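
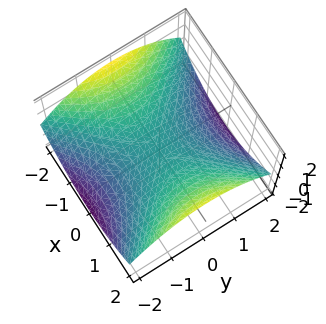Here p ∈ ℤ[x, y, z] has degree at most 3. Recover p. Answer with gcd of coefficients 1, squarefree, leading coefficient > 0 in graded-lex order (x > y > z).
The degree is 2 — a saddle surface; a quadric.
Symmetries: mirror symmetry y ↦ −y ⇒ only even powers of y; the x ↦ −x reflection is a symmetry, so x appears only in even powers.
Checking where it meets the axes: one y-axis crossing is at y = 0; one x-axis crossing is at x = 0; one z-axis crossing is at z = 0.
Fitting integer coefficients to these (and the overall shape) gives p.

x^2 - y^2 - 3*z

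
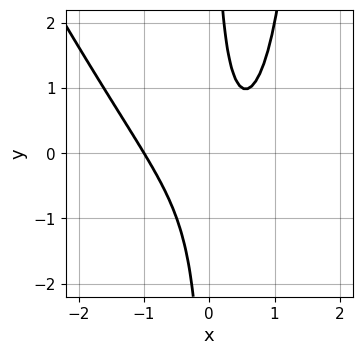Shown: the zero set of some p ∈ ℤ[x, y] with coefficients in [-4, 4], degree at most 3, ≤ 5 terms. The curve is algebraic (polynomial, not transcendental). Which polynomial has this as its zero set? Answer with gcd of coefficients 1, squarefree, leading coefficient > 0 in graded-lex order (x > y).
2*x^3 + x^2*y - 2*x*y - x + 1

First, the degree is 3 — no degree-2 curve has this shape.
Then, checking where it meets the axes: it meets the x-axis at x = -1 (among the integer gridlines); no y-intercept at any integer in the box.
Finally, solving for integer coefficients yields p as stated.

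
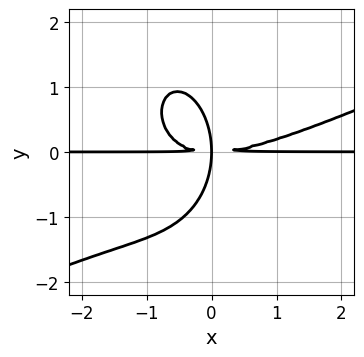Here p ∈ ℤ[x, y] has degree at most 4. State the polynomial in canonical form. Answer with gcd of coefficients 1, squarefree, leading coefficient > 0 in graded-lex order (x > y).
1. deg p = 4. The shape is more complex than any degree-3 curve.
2. From the axis intercepts and sections: every point of the x-axis in the box is on the curve.
3. The integer polynomial consistent with all of this is the stated p.

x^3*y - 2*x^2*y^2 - y^4 - 3*x*y^2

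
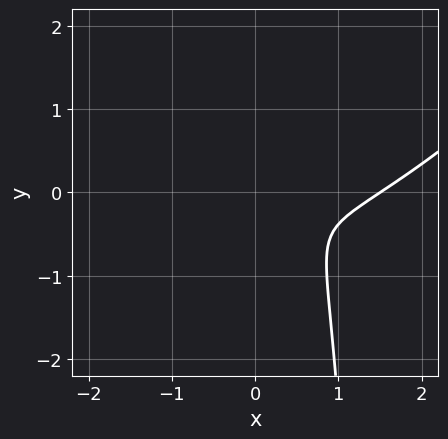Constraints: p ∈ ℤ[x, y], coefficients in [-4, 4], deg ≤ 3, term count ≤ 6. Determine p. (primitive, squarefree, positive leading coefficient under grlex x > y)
2*x^3 - 3*x^2*y + 2*x*y^2 - 3*x^2 - 3*y^2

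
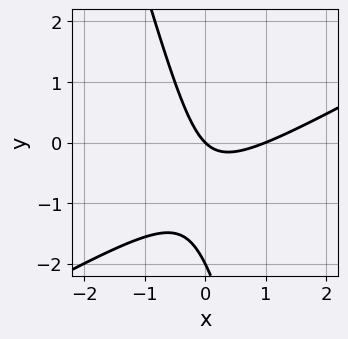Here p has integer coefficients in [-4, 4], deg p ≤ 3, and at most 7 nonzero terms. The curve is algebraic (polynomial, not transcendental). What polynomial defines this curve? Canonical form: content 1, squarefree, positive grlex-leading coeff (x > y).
2*x^2 - 3*x*y - y^2 - 2*x - 2*y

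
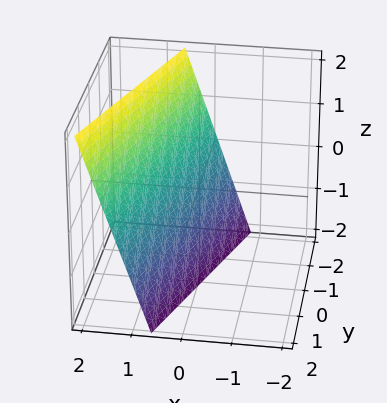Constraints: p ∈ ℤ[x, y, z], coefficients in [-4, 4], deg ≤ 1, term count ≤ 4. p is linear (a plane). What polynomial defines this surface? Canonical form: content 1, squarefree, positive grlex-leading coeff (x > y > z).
3*x - y - z - 2

(a) The degree is 1 — the surface is flat (a plane).
(b) Reading off the gridlines: it crosses the y-axis at the gridline y = -2; it crosses the z-axis at the gridline z = -2.
(c) Putting this together gives p.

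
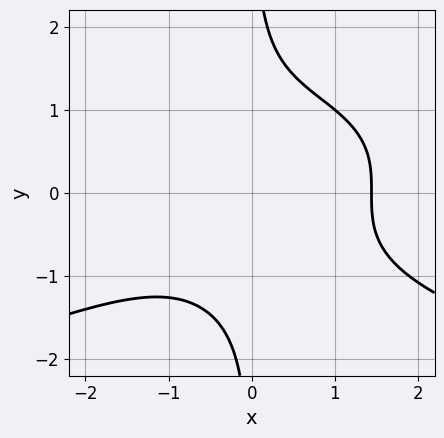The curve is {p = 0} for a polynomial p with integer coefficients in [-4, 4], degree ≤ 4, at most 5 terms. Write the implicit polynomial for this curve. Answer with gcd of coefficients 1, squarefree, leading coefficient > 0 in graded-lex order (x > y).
(a) Degree: the shape is more complex than any degree-3 curve, so deg p = 4.
(b) Against the integer gridlines: no y-intercept at any integer in the box.
(c) Matching integer coefficients to the picture gives p.

2*x*y^3 + x^3 - 3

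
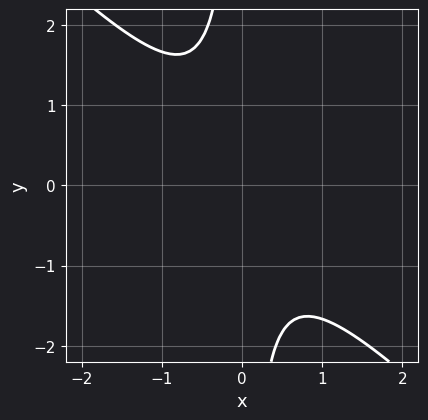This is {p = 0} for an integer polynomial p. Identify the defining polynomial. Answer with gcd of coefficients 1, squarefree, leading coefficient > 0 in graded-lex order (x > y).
3*x^2 + 3*x*y + 2

(a) deg p = 2. No degree-1 curve has this shape.
(b) Observable constraints: no x-intercept at any integer in the box; no y-intercept at any integer in the box.
(c) Matching integer coefficients to the picture gives p.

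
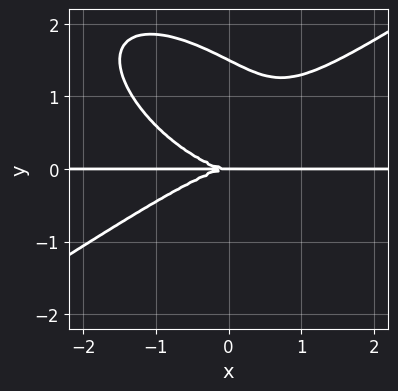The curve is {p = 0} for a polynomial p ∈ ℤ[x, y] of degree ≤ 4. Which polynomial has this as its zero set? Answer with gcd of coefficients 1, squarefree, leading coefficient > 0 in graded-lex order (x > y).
1. Degree: the shape is more complex than any degree-3 curve, so deg p = 4.
2. From the axis intercepts and sections: it meets the y-axis at y = 0 (among the integer gridlines); every point of the x-axis in the box is on the curve.
3. Assembling these constraints gives the stated polynomial.

x^3*y - x*y^3 - 2*y^4 + 3*y^3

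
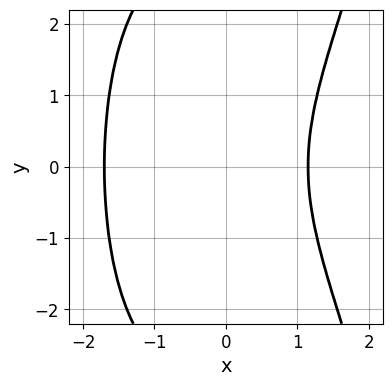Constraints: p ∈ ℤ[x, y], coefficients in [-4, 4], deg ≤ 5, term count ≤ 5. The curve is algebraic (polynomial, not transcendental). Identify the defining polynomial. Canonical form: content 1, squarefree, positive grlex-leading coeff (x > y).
2*x^4 - x*y^2 - 3*x^2 + 3*x - 3

(a) deg p = 4.
(b) Symmetries: mirror symmetry y ↦ −y ⇒ only even powers of y.
(c) Checking where it meets the axes: the curve avoids every integer y-axis point in the box.
(d) Fitting integer coefficients to these (and the overall shape) gives p.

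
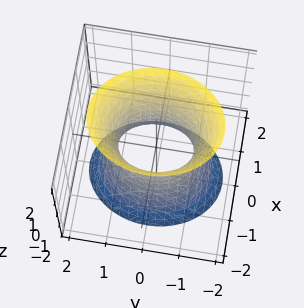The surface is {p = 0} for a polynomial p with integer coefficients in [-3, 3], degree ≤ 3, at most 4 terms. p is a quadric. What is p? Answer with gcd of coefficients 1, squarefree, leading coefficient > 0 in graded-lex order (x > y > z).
3*x^2 + 2*y^2 - z^2 - 2

1. deg p = 2. An hourglass — one-sheet hyperboloid; a quadric.
2. Symmetries: the y ↦ −y reflection is a symmetry, so y appears only in even powers; it's symmetric under x → −x, forcing even powers of x; the z ↦ −z reflection is a symmetry, so z appears only in even powers.
3. Against the integer gridlines: it misses every integer gridline on the z-axis; among the integer gridlines, it crosses the y-axis at y ∈ {-1, 1}.
4. Fitting integer coefficients to these (and the overall shape) gives p.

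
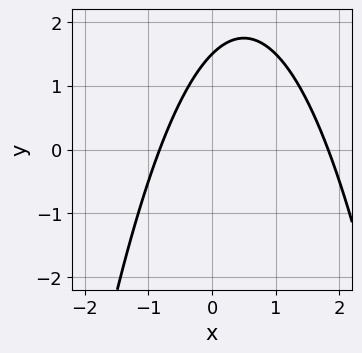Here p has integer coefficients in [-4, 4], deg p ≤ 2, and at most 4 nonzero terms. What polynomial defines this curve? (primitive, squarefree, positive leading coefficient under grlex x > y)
First, deg p = 2.
Finally, putting this together gives p.

2*x^2 - 2*x + 2*y - 3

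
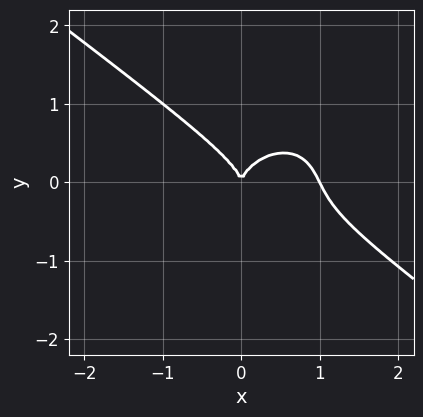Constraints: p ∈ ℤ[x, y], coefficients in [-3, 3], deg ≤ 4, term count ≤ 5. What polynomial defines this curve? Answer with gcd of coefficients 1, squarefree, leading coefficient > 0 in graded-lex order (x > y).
(a) deg p = 3. A generic line meets the curve in up to 3 points.
(b) From the visible intercepts: it meets the y-axis at y = 0 (among the integer gridlines); among the integer gridlines, it crosses the x-axis at x ∈ {0, 1}.
(c) Putting this together gives p.

2*x^3 + x^2*y + 3*y^3 - 2*x^2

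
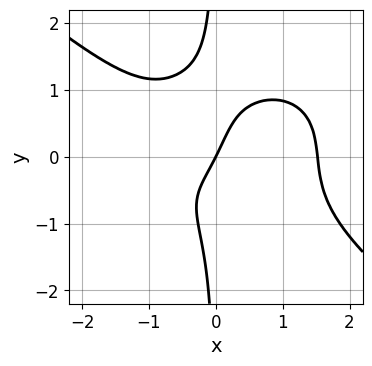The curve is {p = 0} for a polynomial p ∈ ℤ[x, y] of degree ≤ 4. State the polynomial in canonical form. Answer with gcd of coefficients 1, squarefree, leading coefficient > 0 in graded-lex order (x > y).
First, deg p = 4. A generic line meets the curve in up to 4 points.
Then, checking where it meets the axes: one x-axis crossing is at x = 0; one y-axis crossing is at y = 0.
Finally, matching integer coefficients to the picture gives p.

x^4 + 2*x*y^3 - x^2 - 2*x + y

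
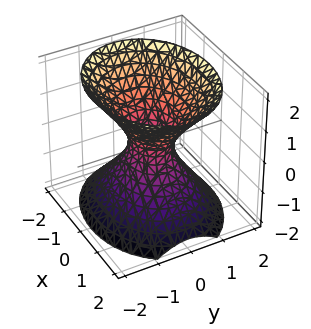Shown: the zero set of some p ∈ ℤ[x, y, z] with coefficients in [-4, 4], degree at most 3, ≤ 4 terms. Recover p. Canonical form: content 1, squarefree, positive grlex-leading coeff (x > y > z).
(a) The degree is 2 — an hourglass — one-sheet hyperboloid; a quadric.
(b) Symmetries: mirror symmetry y ↦ −y ⇒ only even powers of y; mirror symmetry z ↦ −z ⇒ only even powers of z; it's symmetric under x → −x, forcing even powers of x.
(c) Observable constraints: no z-intercept at any integer in the box.
(d) Fitting integer coefficients to these (and the overall shape) gives p.

2*x^2 + 3*y^2 - 2*z^2 - 1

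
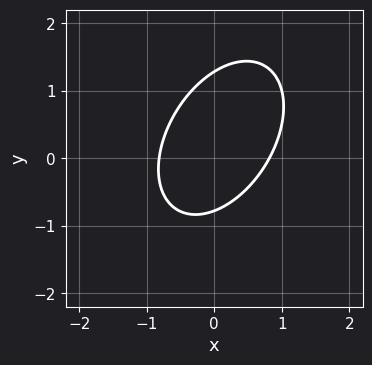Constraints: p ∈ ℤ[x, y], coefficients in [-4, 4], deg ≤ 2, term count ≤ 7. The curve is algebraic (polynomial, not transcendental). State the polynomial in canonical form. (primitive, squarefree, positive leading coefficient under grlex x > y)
1. deg p = 2. No degree-1 curve has this shape.
2. The integer polynomial consistent with all of this is the stated p.

3*x^2 - 2*x*y + 2*y^2 - y - 2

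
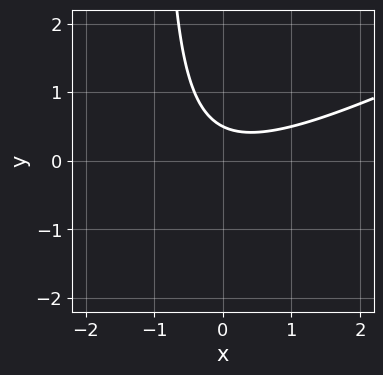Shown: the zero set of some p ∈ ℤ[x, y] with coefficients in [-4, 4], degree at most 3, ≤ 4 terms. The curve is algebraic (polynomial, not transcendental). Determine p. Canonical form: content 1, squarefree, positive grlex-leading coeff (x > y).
The degree is 2 — no degree-1 curve has this shape.
From the visible intercepts: the curve avoids every integer x-axis point in the box.
These observations pin down the coefficients.

x^2 - 2*x*y - 2*y + 1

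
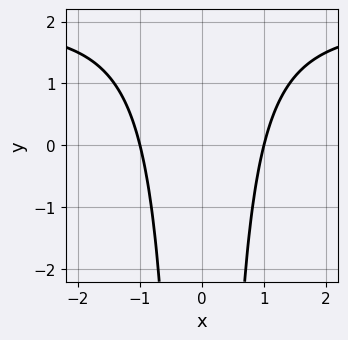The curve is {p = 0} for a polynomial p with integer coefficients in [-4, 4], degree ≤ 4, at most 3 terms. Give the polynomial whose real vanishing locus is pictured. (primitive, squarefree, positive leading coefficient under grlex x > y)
1. The degree is 3 — the shape is more complex than any degree-2 curve.
2. Symmetries: it's symmetric under x → −x, forcing even powers of x.
3. Observable constraints: the x-axis gridline crossings are at x ∈ {-1, 1}; it misses every integer gridline on the y-axis.
4. Solving for integer coefficients yields p as stated.

x^2*y - 2*x^2 + 2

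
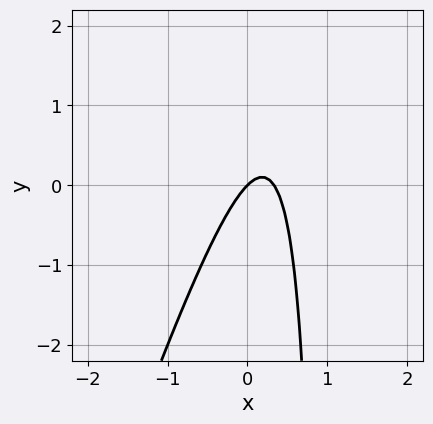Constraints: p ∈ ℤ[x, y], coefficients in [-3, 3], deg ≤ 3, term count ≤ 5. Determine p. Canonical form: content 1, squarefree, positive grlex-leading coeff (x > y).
3*x^2 - x*y - x + y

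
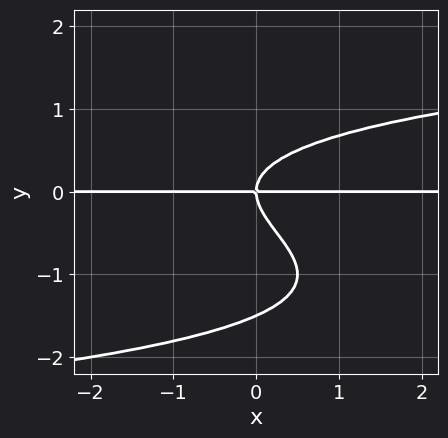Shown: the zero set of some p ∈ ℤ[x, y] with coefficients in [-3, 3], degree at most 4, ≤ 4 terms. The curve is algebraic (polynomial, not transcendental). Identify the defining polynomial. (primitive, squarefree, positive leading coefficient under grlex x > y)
2*y^4 + 3*y^3 - 2*x*y

First, degree: no degree-3 curve has this shape, so deg p = 4.
Then, from the axis intercepts and sections: the visible x-axis segment lies entirely on the curve; it crosses the y-axis at the gridline y = 0.
Finally, matching integer coefficients to the picture gives p.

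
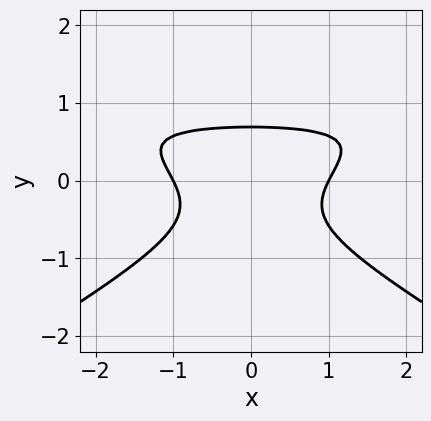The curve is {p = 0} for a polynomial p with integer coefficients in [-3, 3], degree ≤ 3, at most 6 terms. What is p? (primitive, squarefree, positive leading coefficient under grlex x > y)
x^2*y - 3*y^3 - x^2 + 1

1. Degree: the shape is more complex than any degree-2 curve, so deg p = 3.
2. Symmetries: it's symmetric under x → −x, forcing even powers of x.
3. From the axis intercepts and sections: the x-axis gridline crossings are at x ∈ {-1, 1}.
4. Matching integer coefficients to the picture gives p.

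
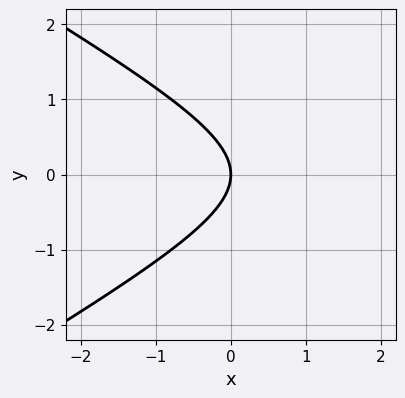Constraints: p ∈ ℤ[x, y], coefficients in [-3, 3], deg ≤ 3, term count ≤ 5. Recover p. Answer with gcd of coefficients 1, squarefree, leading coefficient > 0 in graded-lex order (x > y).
(a) deg p = 2. The shape is more complex than any degree-1 curve.
(b) Symmetries: it's symmetric under y → −y, forcing even powers of y.
(c) From the axis intercepts and sections: it meets the x-axis at x = 0 (among the integer gridlines); it crosses the y-axis at the gridline y = 0.
(d) The integer polynomial consistent with all of this is the stated p.

x^2 - 3*y^2 - 3*x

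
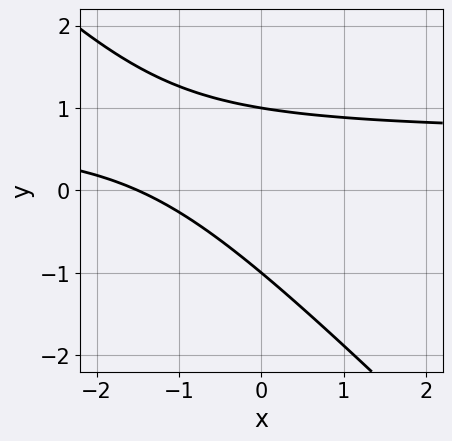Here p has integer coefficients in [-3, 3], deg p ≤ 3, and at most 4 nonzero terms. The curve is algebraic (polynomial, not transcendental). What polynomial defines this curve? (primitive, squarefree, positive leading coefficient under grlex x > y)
3*x*y + 3*y^2 - 2*x - 3

1. deg p = 2. No degree-1 curve has this shape.
2. Checking where it meets the axes: among the integer gridlines, it crosses the y-axis at y ∈ {-1, 1}.
3. The integer polynomial consistent with all of this is the stated p.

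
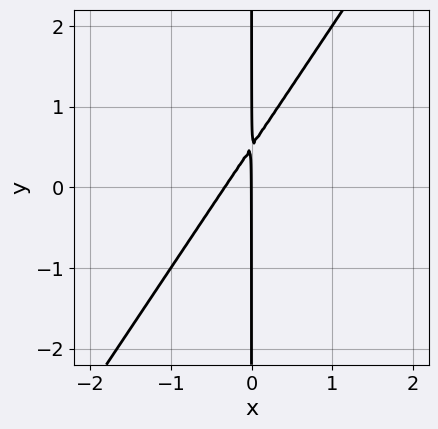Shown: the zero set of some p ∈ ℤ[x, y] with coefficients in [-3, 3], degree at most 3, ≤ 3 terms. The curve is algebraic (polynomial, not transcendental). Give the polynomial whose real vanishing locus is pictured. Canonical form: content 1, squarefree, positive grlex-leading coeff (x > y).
3*x^2 - 2*x*y + x

Degree: the shape is more complex than any degree-1 curve, so deg p = 2.
Observable constraints: every point of the y-axis in the box is on the curve; one x-axis crossing is at x = 0.
Putting this together gives p.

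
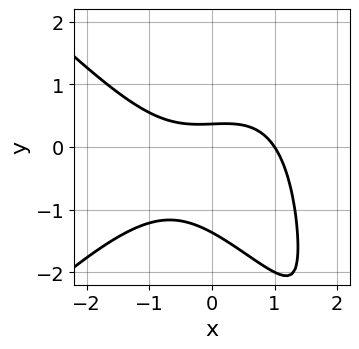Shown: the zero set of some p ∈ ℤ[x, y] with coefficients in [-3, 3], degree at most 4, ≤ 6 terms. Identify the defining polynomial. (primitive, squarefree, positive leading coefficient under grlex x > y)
1. deg p = 3. No degree-2 curve has this shape.
2. Against the integer gridlines: it crosses the x-axis at the gridline x = 1.
3. Putting this together gives p.

x^3 - x*y^2 + 2*y^2 + 2*y - 1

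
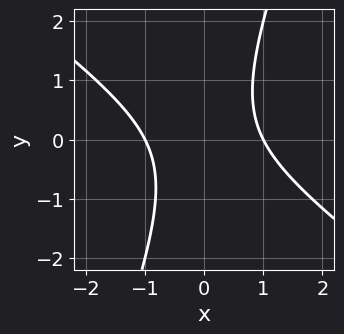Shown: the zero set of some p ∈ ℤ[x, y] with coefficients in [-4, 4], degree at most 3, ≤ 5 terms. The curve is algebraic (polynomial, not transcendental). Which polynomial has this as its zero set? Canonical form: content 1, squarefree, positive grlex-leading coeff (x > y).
First, the degree is 2 — no degree-1 curve has this shape.
Then, against the integer gridlines: no y-intercept at any integer in the box; the x-axis gridline crossings are at x ∈ {-1, 1}.
Finally, matching integer coefficients to the picture gives p.

2*x^2 + 2*x*y - y^2 - 2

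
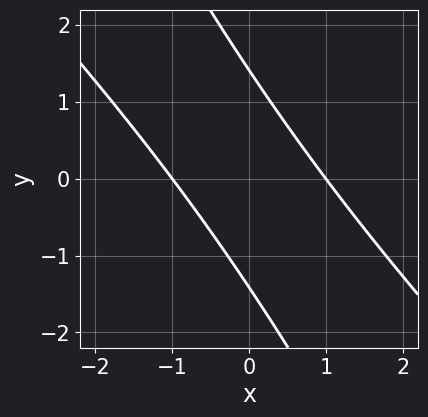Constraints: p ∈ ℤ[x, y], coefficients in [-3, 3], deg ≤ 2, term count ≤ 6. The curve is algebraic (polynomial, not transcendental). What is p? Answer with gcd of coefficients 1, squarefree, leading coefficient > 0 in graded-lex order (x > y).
Degree: a generic line meets the curve in up to 2 points, so deg p = 2.
Checking where it meets the axes: among the integer gridlines, it crosses the x-axis at x ∈ {-1, 1}.
Matching integer coefficients to the picture gives p.

2*x^2 + 3*x*y + y^2 - 2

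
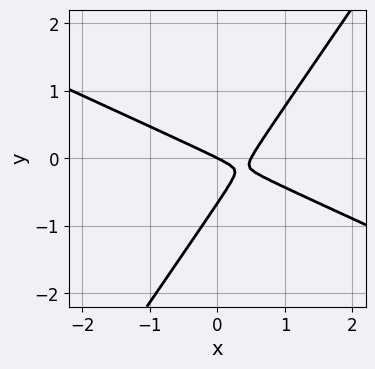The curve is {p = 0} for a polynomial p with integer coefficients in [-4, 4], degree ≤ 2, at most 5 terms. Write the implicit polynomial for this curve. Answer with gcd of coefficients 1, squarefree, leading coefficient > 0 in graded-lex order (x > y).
2*x^2 + 3*x*y - 3*y^2 - x - 2*y

1. The degree is 2 — a generic line meets the curve in up to 2 points.
2. Observable constraints: it meets the x-axis at x = 0 (among the integer gridlines); one y-axis crossing is at y = 0.
3. Assembling these constraints gives the stated polynomial.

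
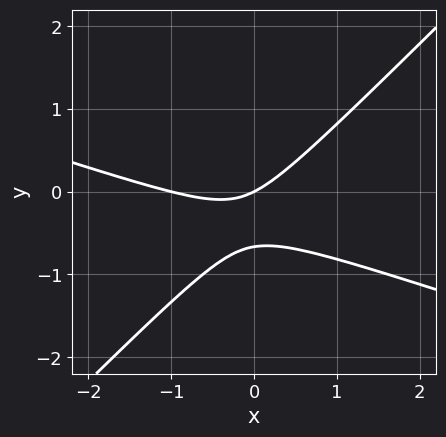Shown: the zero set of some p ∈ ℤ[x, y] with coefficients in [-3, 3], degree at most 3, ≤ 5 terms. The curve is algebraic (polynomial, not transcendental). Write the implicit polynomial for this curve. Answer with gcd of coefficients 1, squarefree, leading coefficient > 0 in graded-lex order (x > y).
x^2 + 2*x*y - 3*y^2 + x - 2*y

Degree: a generic line meets the curve in up to 2 points, so deg p = 2.
From the axis intercepts and sections: one y-axis crossing is at y = 0; the x-axis gridline crossings are at x ∈ {-1, 0}.
The integer polynomial consistent with all of this is the stated p.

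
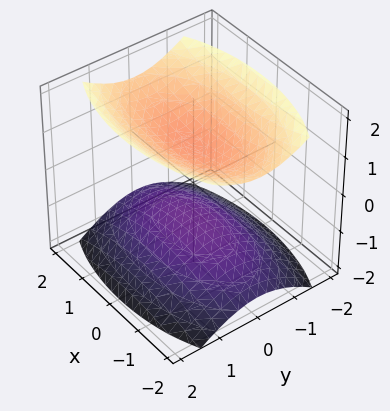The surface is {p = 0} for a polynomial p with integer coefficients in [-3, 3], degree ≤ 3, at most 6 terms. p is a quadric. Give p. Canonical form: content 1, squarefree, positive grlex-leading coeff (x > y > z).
x^2 + 3*y^2 - 3*z^2 + 3

(a) The picture has 2 separate pieces.
(b) Degree: two separate bowl-shaped sheets opening away from each other; a quadric, so deg p = 2.
(c) Symmetries: the x ↦ −x reflection is a symmetry, so x appears only in even powers; mirror symmetry y ↦ −y ⇒ only even powers of y; the z ↦ −z reflection is a symmetry, so z appears only in even powers.
(d) From the visible intercepts: the z-axis gridline crossings are at z ∈ {-1, 1}; the surface avoids every integer y-axis point in the box; the surface avoids every integer x-axis point in the box.
(e) Together with the visible shape, these determine p as stated.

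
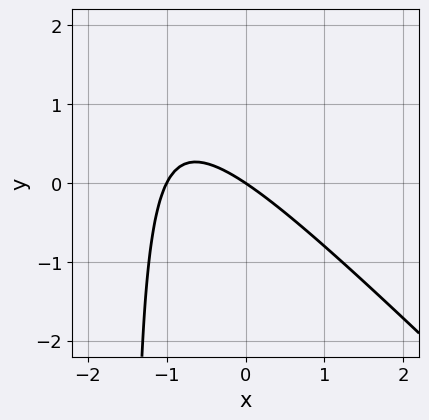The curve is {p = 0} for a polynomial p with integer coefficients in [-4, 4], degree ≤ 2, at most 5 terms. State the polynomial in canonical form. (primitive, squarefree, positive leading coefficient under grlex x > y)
First, deg p = 2. No degree-1 curve has this shape.
Then, checking where it meets the axes: one y-axis crossing is at y = 0; the x-axis gridline crossings are at x ∈ {-1, 0}.
Finally, together with the visible shape, these determine p as stated.

2*x^2 + 2*x*y + 2*x + 3*y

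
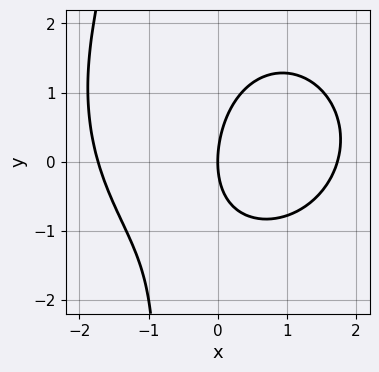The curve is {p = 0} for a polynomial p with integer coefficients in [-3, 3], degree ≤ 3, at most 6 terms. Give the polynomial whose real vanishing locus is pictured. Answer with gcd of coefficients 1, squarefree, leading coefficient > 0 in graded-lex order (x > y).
First, deg p = 3. A generic line meets the curve in up to 3 points.
Next, against the integer gridlines: it crosses the x-axis at the gridline x = 0; it crosses the y-axis at the gridline y = 0.
Finally, assembling these constraints gives the stated polynomial.

x^3 + x*y^2 - x*y + y^2 - 3*x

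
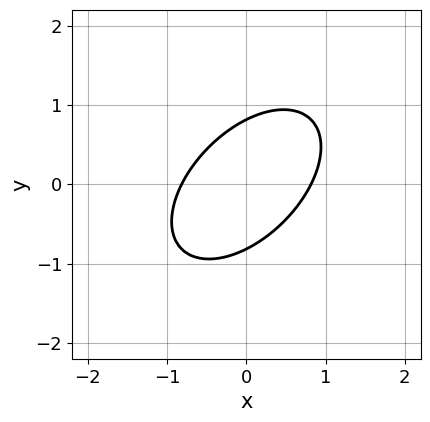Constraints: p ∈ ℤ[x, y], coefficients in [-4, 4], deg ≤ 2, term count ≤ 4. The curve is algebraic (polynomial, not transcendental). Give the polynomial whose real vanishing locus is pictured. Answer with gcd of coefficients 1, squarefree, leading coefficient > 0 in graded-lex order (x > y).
3*x^2 - 3*x*y + 3*y^2 - 2

1. deg p = 2.
2. Putting this together gives p.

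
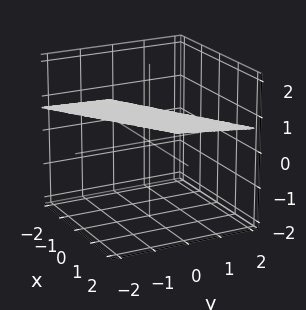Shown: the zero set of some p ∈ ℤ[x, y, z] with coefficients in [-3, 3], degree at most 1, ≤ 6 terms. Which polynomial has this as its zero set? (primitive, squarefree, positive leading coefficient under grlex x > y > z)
x - y - 3*z + 2

1. deg p = 1. The surface is flat (a plane).
2. Observable constraints: one x-axis crossing is at x = -2; it crosses the y-axis at the gridline y = 2.
3. Putting this together gives p.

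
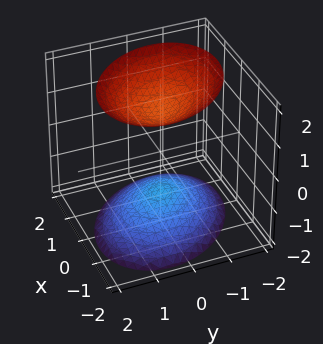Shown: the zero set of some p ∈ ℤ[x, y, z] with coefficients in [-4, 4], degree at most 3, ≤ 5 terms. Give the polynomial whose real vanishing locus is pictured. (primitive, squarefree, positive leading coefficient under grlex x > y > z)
1. The picture has 2 separate pieces. Treating them together as one polynomial.
2. deg p = 2. A generic line meets the surface in up to 2 points.
3. From the visible intercepts: no x-intercept at any integer in the box; no y-intercept at any integer in the box.
4. These observations pin down the coefficients.

2*x^2 + x*y + 2*y^2 - 2*z^2 + 3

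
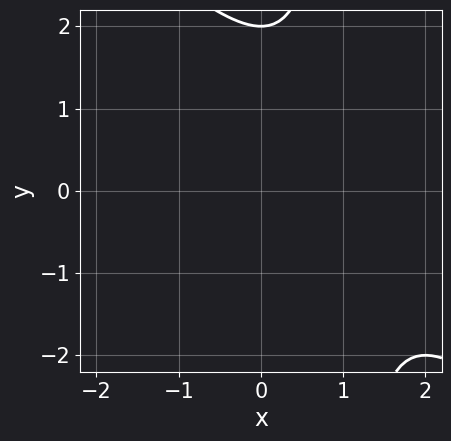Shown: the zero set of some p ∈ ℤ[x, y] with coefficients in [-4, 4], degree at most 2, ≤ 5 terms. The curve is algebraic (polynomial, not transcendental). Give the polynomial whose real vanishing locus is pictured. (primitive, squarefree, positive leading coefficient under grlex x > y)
x^2 + x*y - 2*x - y + 2

(a) deg p = 2.
(b) From the axis intercepts and sections: it crosses the y-axis at the gridline y = 2; the curve avoids every integer x-axis point in the box.
(c) Assembling these constraints gives the stated polynomial.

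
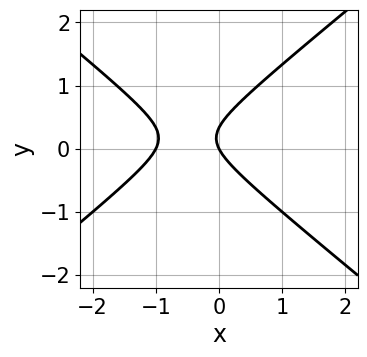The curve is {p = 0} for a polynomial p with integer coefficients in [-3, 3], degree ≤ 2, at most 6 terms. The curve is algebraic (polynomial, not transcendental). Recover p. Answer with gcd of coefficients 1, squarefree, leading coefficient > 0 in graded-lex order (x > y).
(a) The degree is 2 — a generic line meets the curve in up to 2 points.
(b) Checking where it meets the axes: among the integer gridlines, it crosses the x-axis at x ∈ {-1, 0}; it crosses the y-axis at the gridline y = 0.
(c) These observations pin down the coefficients.

2*x^2 - 3*y^2 + 2*x + y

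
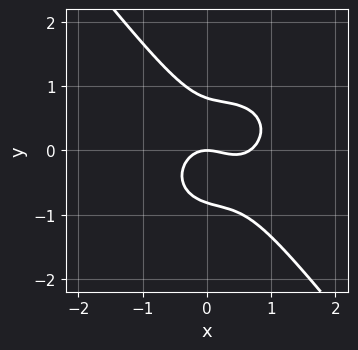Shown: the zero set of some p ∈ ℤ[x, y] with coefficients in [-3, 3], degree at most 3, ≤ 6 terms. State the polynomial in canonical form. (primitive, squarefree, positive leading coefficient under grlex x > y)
(a) The degree is 3 — the shape is more complex than any degree-2 curve.
(b) Observable constraints: one x-axis crossing is at x = 0; one y-axis crossing is at y = 0.
(c) Fitting integer coefficients to these (and the overall shape) gives p.

3*x^3 + 2*x*y^2 + 3*y^3 - 2*x^2 - 2*y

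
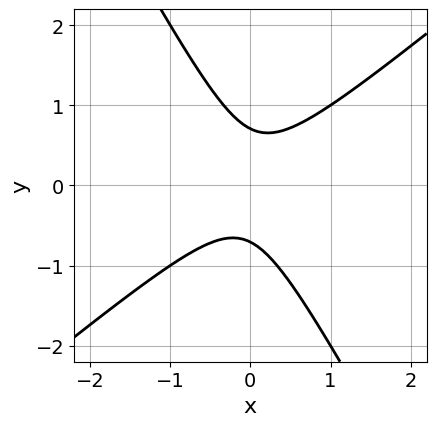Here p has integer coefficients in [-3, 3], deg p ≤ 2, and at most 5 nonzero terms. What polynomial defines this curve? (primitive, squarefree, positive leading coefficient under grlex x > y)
3*x^2 - 2*x*y - 2*y^2 + 1

1. Degree: the shape is more complex than any degree-1 curve, so deg p = 2.
2. From the visible intercepts: it misses every integer gridline on the x-axis.
3. Solving for integer coefficients yields p as stated.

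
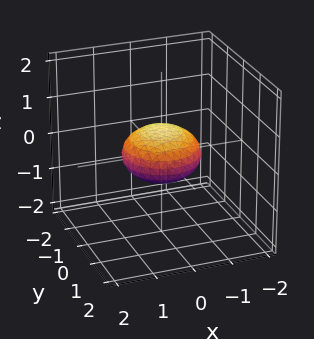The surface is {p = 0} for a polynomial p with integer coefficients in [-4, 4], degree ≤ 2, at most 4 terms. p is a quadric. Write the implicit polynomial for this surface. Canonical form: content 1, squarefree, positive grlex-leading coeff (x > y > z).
(a) deg p = 2. Bounded and convex; a quadric.
(b) By symmetry, the surface is invariant under rotation about z: p = q(x² + y², z); mirror symmetry z ↦ −z ⇒ only even powers of z.
(c) Checking where it meets the axes: a circular section at z = 0 has radius exactly 1; the y-axis gridline crossings are at y ∈ {-1, 1}; the x-axis gridline crossings are at x ∈ {-1, 1}.
(d) Matching integer coefficients to the picture gives p.

x^2 + y^2 + 2*z^2 - 1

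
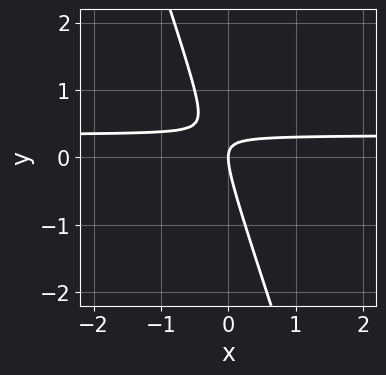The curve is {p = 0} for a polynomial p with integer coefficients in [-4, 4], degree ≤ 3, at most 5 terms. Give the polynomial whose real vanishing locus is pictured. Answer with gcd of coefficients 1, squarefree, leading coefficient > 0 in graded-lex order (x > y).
3*x*y + y^2 - x

1. deg p = 2. The shape is more complex than any degree-1 curve.
2. Reading off the gridlines: it crosses the x-axis at the gridline x = 0; it crosses the y-axis at the gridline y = 0.
3. These observations pin down the coefficients.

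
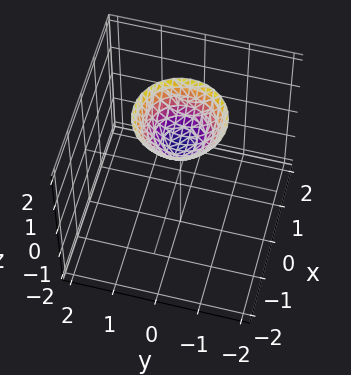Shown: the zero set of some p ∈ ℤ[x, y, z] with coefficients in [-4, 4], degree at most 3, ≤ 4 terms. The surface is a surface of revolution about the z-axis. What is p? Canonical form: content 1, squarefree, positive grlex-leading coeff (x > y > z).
x^2 + y^2 - z + 1

First, degree: the shape is more complex than any degree-1 surface, so deg p = 2.
Next, symmetry: the z-axis is an axis of rotation, so x and y enter only as x² + y².
Next, reading off the gridlines: it misses every integer gridline on the y-axis; it crosses the z-axis at the gridline z = 1; a circular section at z = 2 has radius exactly 1; it misses every integer gridline on the x-axis.
Finally, assembling these constraints gives the stated polynomial.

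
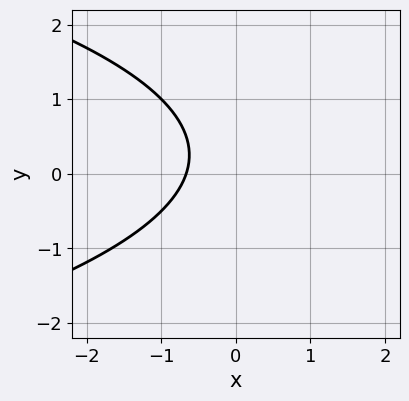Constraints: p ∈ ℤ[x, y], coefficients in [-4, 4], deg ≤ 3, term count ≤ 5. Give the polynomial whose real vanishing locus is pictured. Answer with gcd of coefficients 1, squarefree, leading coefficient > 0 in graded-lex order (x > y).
The degree is 2 — no degree-1 curve has this shape.
From the visible intercepts: the curve avoids every integer y-axis point in the box.
The integer polynomial consistent with all of this is the stated p.

2*y^2 + 3*x - y + 2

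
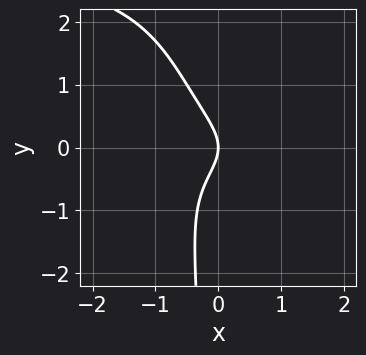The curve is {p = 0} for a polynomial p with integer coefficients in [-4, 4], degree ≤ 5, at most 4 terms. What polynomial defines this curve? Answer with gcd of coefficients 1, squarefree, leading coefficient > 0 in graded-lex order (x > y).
1. deg p = 4.
2. Reading off the gridlines: it meets the y-axis at y = 0 (among the integer gridlines); it meets the x-axis at x = 0 (among the integer gridlines).
3. Fitting integer coefficients to these (and the overall shape) gives p.

x*y^3 - 3*x*y^2 - 2*y^2 - 2*x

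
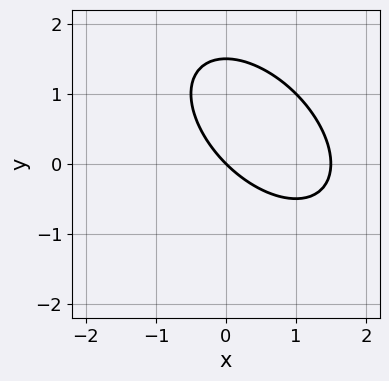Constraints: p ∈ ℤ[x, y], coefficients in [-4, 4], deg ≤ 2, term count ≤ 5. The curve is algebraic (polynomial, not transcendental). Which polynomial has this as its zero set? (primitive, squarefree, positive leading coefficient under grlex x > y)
2*x^2 + 2*x*y + 2*y^2 - 3*x - 3*y

First, deg p = 2. A generic line meets the curve in up to 2 points.
Next, from the visible intercepts: it crosses the y-axis at the gridline y = 0; one x-axis crossing is at x = 0.
Finally, putting this together gives p.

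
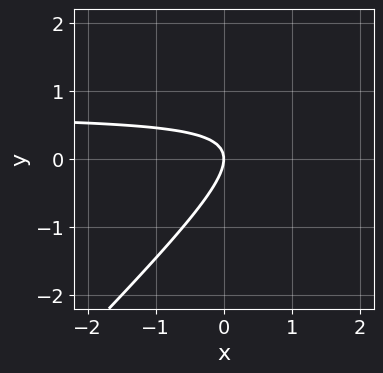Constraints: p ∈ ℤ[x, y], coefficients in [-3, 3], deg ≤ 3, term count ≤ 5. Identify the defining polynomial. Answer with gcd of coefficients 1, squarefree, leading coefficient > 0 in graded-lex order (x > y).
(a) deg p = 2. The shape is more complex than any degree-1 curve.
(b) Observable constraints: it crosses the x-axis at the gridline x = 0; it crosses the y-axis at the gridline y = 0.
(c) These observations pin down the coefficients.

3*x*y - 3*y^2 - 2*x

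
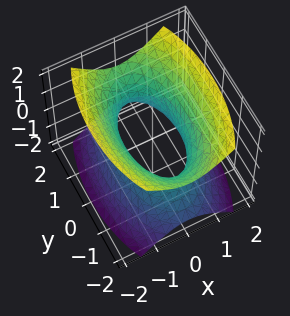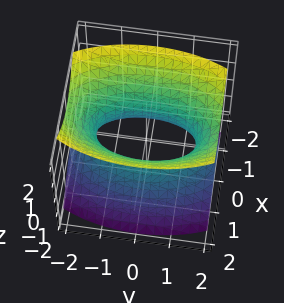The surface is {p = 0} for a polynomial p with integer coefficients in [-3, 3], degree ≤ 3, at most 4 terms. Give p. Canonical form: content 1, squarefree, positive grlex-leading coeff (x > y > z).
1. deg p = 2. One connected sheet with a waist; a quadric.
2. Symmetries: it's symmetric under x → −x, forcing even powers of x; it's symmetric under z → −z, forcing even powers of z; the y ↦ −y reflection is a symmetry, so y appears only in even powers.
3. From the axis intercepts and sections: the surface avoids every integer z-axis point in the box.
4. Matching integer coefficients to the picture gives p.

3*x^2 + y^2 - 2*z^2 - 2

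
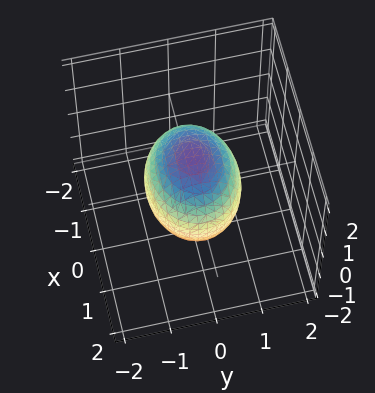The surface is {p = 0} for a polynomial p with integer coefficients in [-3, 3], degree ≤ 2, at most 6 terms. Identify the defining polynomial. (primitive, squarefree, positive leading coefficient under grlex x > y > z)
2*x^2 + 3*y^2 + 2*z^2 - 3

First, the degree is 2 — bounded and convex; a quadric.
Then, symmetries: it's symmetric under y → −y, forcing even powers of y; it's symmetric under z → −z, forcing even powers of z; it's symmetric under x → −x, forcing even powers of x.
Next, from the visible intercepts: among the integer gridlines, it crosses the y-axis at y ∈ {-1, 1}.
Finally, together with the visible shape, these determine p as stated.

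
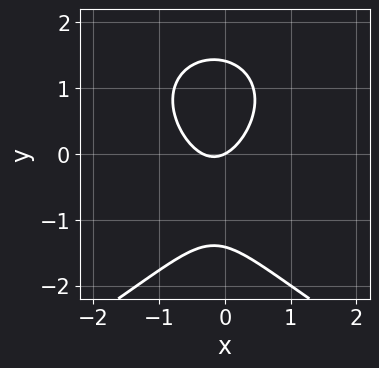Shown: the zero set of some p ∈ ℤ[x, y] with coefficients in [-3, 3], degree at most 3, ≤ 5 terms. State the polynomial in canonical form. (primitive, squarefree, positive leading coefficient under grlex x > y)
Degree: the shape is more complex than any degree-2 curve, so deg p = 3.
From the visible intercepts: it crosses the x-axis at the gridline x = 0; it crosses the y-axis at the gridline y = 0.
Assembling these constraints gives the stated polynomial.

y^3 + 3*x^2 + x - 2*y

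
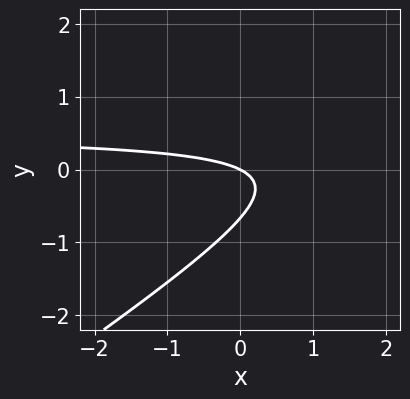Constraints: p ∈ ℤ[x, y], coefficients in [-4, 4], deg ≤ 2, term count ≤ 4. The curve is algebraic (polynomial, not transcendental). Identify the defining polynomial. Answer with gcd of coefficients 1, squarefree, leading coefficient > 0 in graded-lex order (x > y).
2*x*y - 3*y^2 - x - 2*y

(a) Degree: the shape is more complex than any degree-1 curve, so deg p = 2.
(b) Against the integer gridlines: one y-axis crossing is at y = 0; it crosses the x-axis at the gridline x = 0.
(c) These observations pin down the coefficients.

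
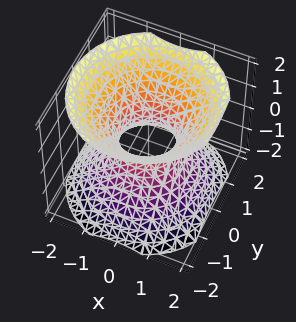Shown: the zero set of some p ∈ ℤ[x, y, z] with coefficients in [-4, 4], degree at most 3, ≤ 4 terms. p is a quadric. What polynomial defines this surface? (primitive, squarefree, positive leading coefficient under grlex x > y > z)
3*x^2 + 3*y^2 - 3*z^2 - 2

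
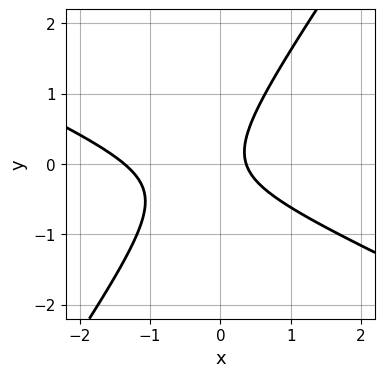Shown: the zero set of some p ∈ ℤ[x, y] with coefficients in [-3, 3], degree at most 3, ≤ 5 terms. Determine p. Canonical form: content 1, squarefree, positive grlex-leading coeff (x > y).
2*x^2 + 3*x*y - 3*y^2 + 2*x - 1

1. The degree is 2 — no degree-1 curve has this shape.
2. Checking where it meets the axes: it misses every integer gridline on the y-axis.
3. Solving for integer coefficients yields p as stated.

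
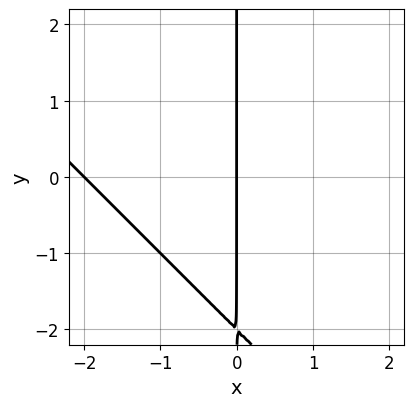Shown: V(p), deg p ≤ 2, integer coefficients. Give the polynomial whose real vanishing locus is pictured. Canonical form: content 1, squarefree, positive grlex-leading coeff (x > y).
x^2 + x*y + 2*x

The degree is 2 — no degree-1 curve has this shape.
Reading off the gridlines: among the integer gridlines, it crosses the x-axis at x ∈ {-2, 0}; every point of the y-axis in the box is on the curve.
Putting this together gives p.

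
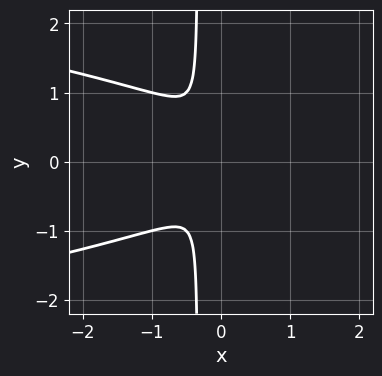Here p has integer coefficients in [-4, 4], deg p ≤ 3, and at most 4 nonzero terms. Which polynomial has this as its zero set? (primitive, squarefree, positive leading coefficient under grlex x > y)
3*x*y^2 + 2*x^2 + y^2

(a) The degree is 3 — no degree-2 curve has this shape.
(b) Symmetries: it's symmetric under y → −y, forcing even powers of y.
(c) Assembling these constraints gives the stated polynomial.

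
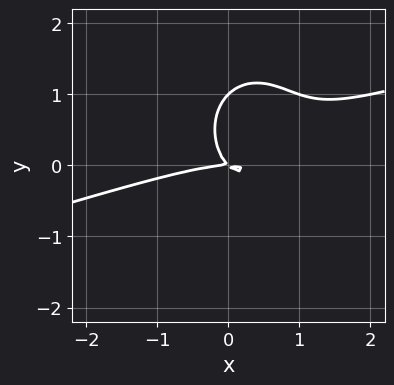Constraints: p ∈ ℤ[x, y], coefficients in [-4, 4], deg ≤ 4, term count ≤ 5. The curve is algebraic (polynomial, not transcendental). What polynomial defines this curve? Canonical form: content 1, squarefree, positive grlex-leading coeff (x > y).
x^3 - 3*x^2*y - 2*y^3 + 2*x*y + 2*y^2

Degree: the shape is more complex than any degree-2 curve, so deg p = 3.
Checking where it meets the axes: it meets the x-axis at x = 0 (among the integer gridlines); among the integer gridlines, it crosses the y-axis at y ∈ {0, 1}.
Matching integer coefficients to the picture gives p.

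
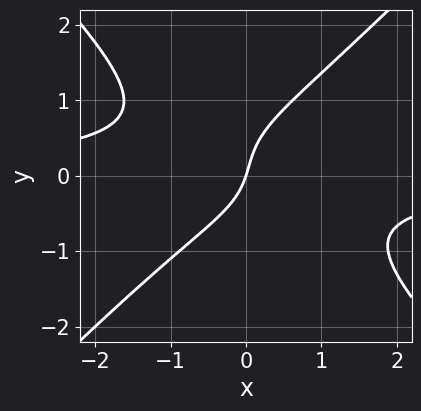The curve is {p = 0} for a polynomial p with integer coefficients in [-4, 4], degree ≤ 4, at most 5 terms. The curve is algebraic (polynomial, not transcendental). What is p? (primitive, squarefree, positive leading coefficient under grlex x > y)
(a) Degree: a generic line meets the curve in up to 3 points, so deg p = 3.
(b) Observable constraints: it meets the x-axis at x = 0 (among the integer gridlines); it crosses the y-axis at the gridline y = 0.
(c) Assembling these constraints gives the stated polynomial.

3*x^2*y - 3*y^3 + y^2 + 3*x - y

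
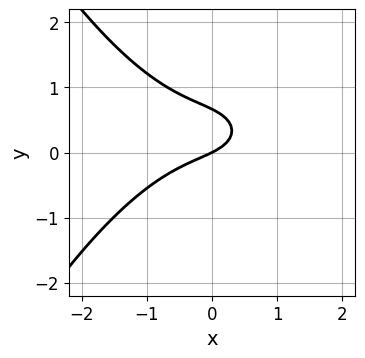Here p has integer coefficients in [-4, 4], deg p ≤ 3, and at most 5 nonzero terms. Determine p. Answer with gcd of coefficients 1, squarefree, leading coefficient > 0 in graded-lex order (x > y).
First, degree: no degree-2 curve has this shape, so deg p = 3.
Next, from the axis intercepts and sections: it meets the x-axis at x = 0 (among the integer gridlines); one y-axis crossing is at y = 0.
Finally, assembling these constraints gives the stated polynomial.

x^3 + 3*y^2 + x - 2*y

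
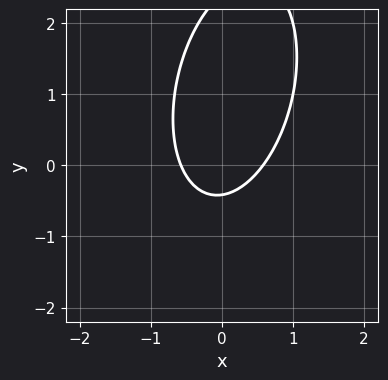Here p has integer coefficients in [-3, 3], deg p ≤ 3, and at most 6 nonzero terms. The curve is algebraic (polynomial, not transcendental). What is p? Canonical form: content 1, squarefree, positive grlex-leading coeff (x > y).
(a) deg p = 2. The shape is more complex than any degree-1 curve.
(b) Solving for integer coefficients yields p as stated.

3*x^2 - x*y + y^2 - 2*y - 1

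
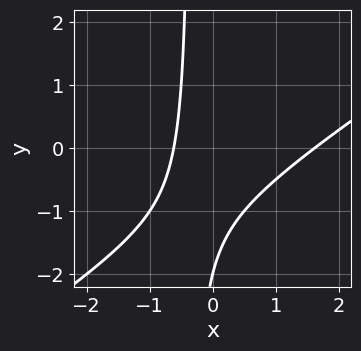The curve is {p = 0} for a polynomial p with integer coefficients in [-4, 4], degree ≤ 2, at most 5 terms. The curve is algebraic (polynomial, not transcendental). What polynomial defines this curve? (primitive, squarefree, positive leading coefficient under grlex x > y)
First, degree: a generic line meets the curve in up to 2 points, so deg p = 2.
Next, against the integer gridlines: it meets the y-axis at y = -2 (among the integer gridlines).
Finally, together with the visible shape, these determine p as stated.

2*x^2 - 3*x*y - 2*x - y - 2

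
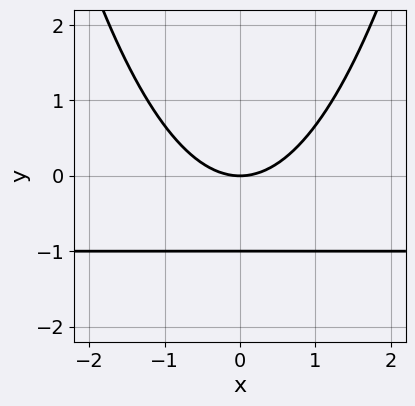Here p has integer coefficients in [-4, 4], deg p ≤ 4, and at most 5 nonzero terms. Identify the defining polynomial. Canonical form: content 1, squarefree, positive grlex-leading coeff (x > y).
2*x^2*y + 2*x^2 - 3*y^2 - 3*y

First, the degree is 3 — no degree-2 curve has this shape.
Next, symmetries: the x ↦ −x reflection is a symmetry, so x appears only in even powers.
Then, reading off the gridlines: the y-axis gridline crossings are at y ∈ {-1, 0}; it meets the x-axis at x = 0 (among the integer gridlines).
Finally, these observations pin down the coefficients.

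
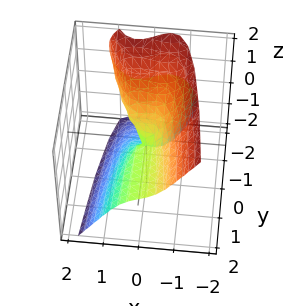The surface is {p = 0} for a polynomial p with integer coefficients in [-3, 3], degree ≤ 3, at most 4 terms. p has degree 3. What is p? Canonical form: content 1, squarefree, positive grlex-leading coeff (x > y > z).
1. deg p = 3. The shape is more complex than any degree-2 surface.
2. Observable constraints: it crosses the x-axis at the gridline x = 0; every point of the y-axis in the box is on the surface; it meets the z-axis at z = 0 (among the integer gridlines).
3. Assembling these constraints gives the stated polynomial.

3*x^3 + z^3 + x*y + 2*y*z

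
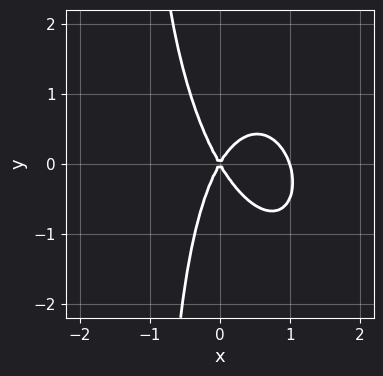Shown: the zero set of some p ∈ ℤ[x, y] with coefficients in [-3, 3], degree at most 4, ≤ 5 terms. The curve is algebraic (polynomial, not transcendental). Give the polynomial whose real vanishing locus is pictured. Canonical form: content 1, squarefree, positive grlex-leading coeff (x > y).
1. deg p = 3.
2. Checking where it meets the axes: the x-axis gridline crossings are at x ∈ {0, 1}; it meets the y-axis at y = 0 (among the integer gridlines).
3. Fitting integer coefficients to these (and the overall shape) gives p.

3*x^3 + x^2*y + x*y^2 - 3*x^2 + y^2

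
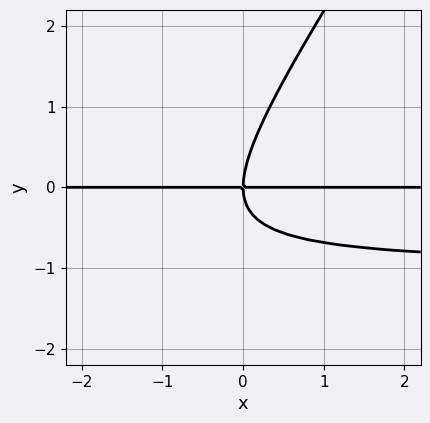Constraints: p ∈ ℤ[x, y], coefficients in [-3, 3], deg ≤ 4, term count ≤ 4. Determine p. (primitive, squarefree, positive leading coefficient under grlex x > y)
3*x*y^2 - 2*y^3 + 3*x*y

First, degree: no degree-2 curve has this shape, so deg p = 3.
Next, checking where it meets the axes: it crosses the y-axis at the gridline y = 0; every point of the x-axis in the box is on the curve.
Finally, matching integer coefficients to the picture gives p.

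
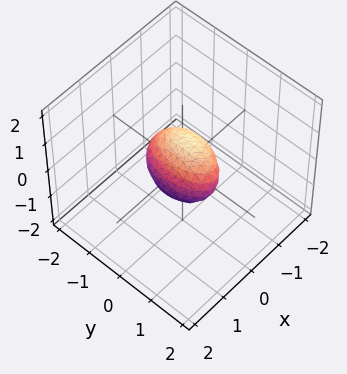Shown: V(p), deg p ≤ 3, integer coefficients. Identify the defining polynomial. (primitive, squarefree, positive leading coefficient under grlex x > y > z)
(a) Degree: the shape is more complex than any degree-1 surface, so deg p = 2.
(b) From the axis intercepts and sections: the y-axis gridline crossings are at y ∈ {-1, 1}.
(c) The integer polynomial consistent with all of this is the stated p.

3*x^2 + 2*x*z + y^2 + 2*z^2 - 1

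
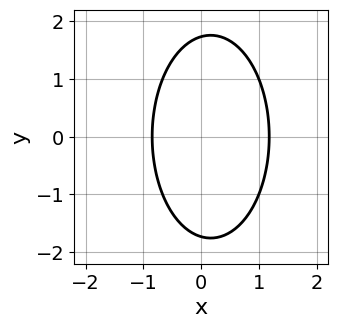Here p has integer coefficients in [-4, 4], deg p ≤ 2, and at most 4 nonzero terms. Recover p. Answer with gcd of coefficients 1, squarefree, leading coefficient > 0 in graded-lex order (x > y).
First, the degree is 2 — the shape is more complex than any degree-1 curve.
Then, symmetries: it's symmetric under y → −y, forcing even powers of y.
Finally, together with the visible shape, these determine p as stated.

3*x^2 + y^2 - x - 3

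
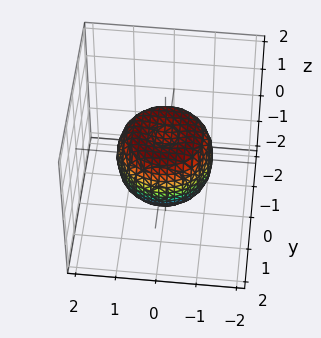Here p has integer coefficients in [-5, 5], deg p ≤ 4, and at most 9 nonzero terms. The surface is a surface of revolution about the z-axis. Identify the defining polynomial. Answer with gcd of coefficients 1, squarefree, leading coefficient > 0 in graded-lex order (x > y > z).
2*x^4 + 4*x^2*y^2 + 2*y^4 - 2*x^2 - 2*y^2 + 2*z^2 - 1

(a) The degree is 4 — a generic line meets the surface in up to 4 points.
(b) Symmetries: the z-axis is an axis of rotation, so x and y enter only as x² + y².
(c) Observable constraints: a circular section at z = 0 has radius between 1 and 2.
(d) Putting this together gives p.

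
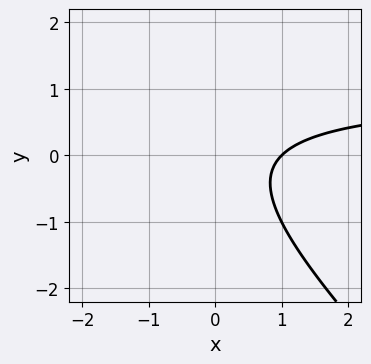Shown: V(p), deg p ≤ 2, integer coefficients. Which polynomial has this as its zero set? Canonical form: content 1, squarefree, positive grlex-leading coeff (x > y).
x*y + y^2 - x + 1

First, the degree is 2 — no degree-1 curve has this shape.
Next, observable constraints: the curve avoids every integer y-axis point in the box; one x-axis crossing is at x = 1.
Finally, putting this together gives p.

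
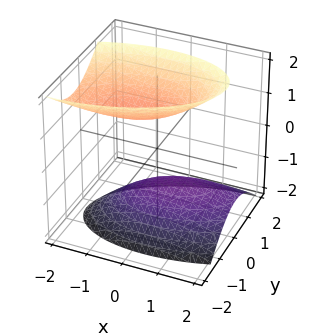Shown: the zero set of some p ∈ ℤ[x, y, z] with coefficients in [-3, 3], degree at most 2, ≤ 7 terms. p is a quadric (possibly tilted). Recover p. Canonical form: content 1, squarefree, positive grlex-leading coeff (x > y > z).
1. There are 2 components. They look like related sheets of one shape, so recover p as a whole.
2. The degree is 2 — the shape is more complex than any degree-1 surface.
3. From the axis intercepts and sections: no y-intercept at any integer in the box; the z-axis gridline crossings are at z ∈ {-1, 1}; no x-intercept at any integer in the box.
4. Putting this together gives p.

x^2 - x*y + x*z + 3*y^2 - 2*z^2 + 2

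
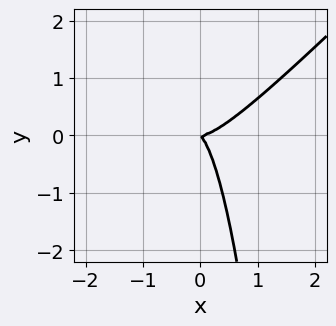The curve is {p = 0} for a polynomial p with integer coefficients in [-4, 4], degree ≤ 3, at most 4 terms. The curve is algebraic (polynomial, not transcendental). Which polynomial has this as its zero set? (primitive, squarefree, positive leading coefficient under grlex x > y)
3*x^3 - 3*x^2*y - x*y - y^2

1. deg p = 3. A generic line meets the curve in up to 3 points.
2. From the axis intercepts and sections: it meets the x-axis at x = 0 (among the integer gridlines); it meets the y-axis at y = 0 (among the integer gridlines).
3. Assembling these constraints gives the stated polynomial.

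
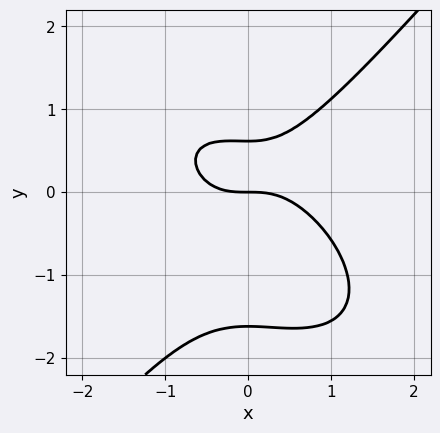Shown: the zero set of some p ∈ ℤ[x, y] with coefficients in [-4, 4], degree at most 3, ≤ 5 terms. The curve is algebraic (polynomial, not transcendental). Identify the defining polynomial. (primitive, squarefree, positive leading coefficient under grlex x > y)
2*x^3 + x^2*y - 2*y^3 - 2*y^2 + 2*y

1. Degree: the shape is more complex than any degree-2 curve, so deg p = 3.
2. Reading off the gridlines: it meets the x-axis at x = 0 (among the integer gridlines); it crosses the y-axis at the gridline y = 0.
3. These observations pin down the coefficients.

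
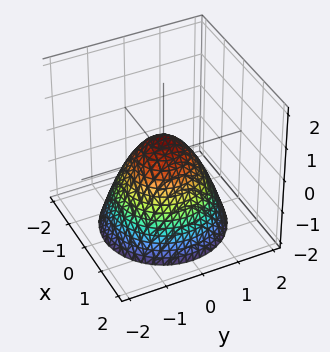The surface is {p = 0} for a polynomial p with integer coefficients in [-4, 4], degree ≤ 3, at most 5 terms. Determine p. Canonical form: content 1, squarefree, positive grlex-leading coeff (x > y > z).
2*x^2 + 2*y^2 + 2*z - 1

The degree is 2 — no degree-1 surface has this shape.
Symmetries: the surface is invariant under rotation about z: p = q(x² + y², z).
Observable constraints: a circular section at z = -1 has radius between 1 and 2.
Assembling these constraints gives the stated polynomial.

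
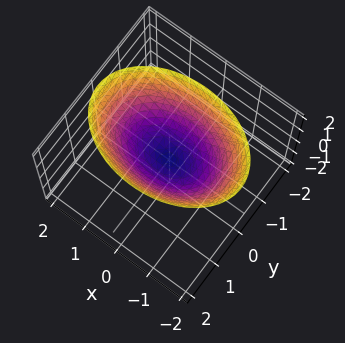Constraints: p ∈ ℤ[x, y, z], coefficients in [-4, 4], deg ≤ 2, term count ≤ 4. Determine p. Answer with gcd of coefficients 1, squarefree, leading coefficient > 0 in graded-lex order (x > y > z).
x^2 + 2*y^2 - 2*z

1. deg p = 2. A single bowl opening along one axis; a quadric.
2. Symmetries: it's symmetric under x → −x, forcing even powers of x; mirror symmetry y ↦ −y ⇒ only even powers of y.
3. Reading off the gridlines: it crosses the x-axis at the gridline x = 0; it meets the y-axis at y = 0 (among the integer gridlines).
4. These observations pin down the coefficients.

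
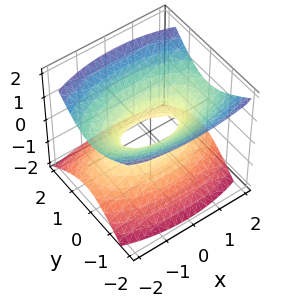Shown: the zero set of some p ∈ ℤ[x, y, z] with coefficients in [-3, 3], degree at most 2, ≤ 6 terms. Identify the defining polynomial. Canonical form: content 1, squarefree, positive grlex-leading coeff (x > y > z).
(a) Degree: the shape is more complex than any degree-1 surface, so deg p = 2.
(b) From the visible intercepts: among the integer gridlines, it crosses the x-axis at x ∈ {-1, 1}; it misses every integer gridline on the z-axis.
(c) The integer polynomial consistent with all of this is the stated p.

x^2 + 3*y^2 + y*z - 3*z^2 - 1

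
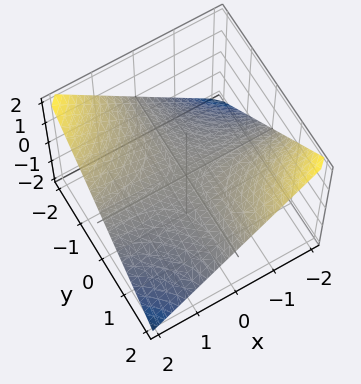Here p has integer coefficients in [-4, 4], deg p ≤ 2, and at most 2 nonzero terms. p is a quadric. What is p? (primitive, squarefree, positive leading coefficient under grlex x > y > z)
deg p = 2.
Reading off the gridlines: the visible y-axis segment lies entirely on the surface; every point of the x-axis in the box is on the surface.
These observations pin down the coefficients.

x*y + 2*z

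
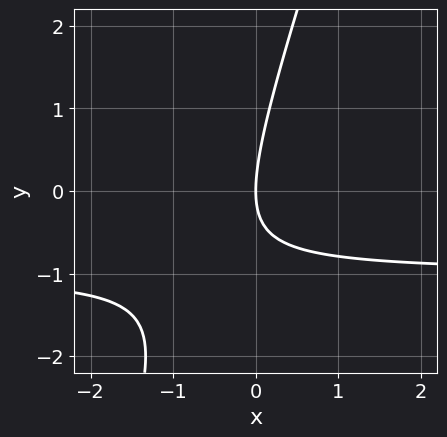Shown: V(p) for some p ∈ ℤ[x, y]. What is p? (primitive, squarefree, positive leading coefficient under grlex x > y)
(a) deg p = 2.
(b) From the axis intercepts and sections: it meets the x-axis at x = 0 (among the integer gridlines); it crosses the y-axis at the gridline y = 0.
(c) Fitting integer coefficients to these (and the overall shape) gives p.

3*x*y - y^2 + 3*x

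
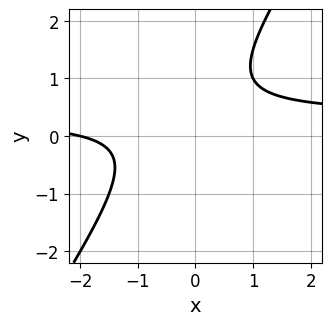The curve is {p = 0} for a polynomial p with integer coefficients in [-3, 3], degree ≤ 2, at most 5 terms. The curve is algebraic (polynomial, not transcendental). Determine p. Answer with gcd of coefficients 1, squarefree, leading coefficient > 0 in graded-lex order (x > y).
(a) deg p = 2. The shape is more complex than any degree-1 curve.
(b) From the visible intercepts: no y-intercept at any integer in the box; it meets the x-axis at x = -2 (among the integer gridlines).
(c) Assembling these constraints gives the stated polynomial.

3*x*y - 2*y^2 - x + 2*y - 2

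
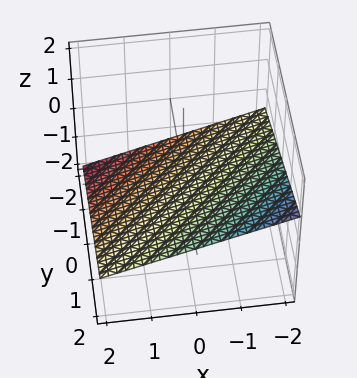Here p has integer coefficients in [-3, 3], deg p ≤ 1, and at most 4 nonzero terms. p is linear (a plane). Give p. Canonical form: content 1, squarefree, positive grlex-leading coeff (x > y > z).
x - y + 3*z + 2

deg p = 1. Every cross-section is a straight line — this is a plane.
Against the integer gridlines: it crosses the x-axis at the gridline x = -2; one y-axis crossing is at y = 2.
Solving for integer coefficients yields p as stated.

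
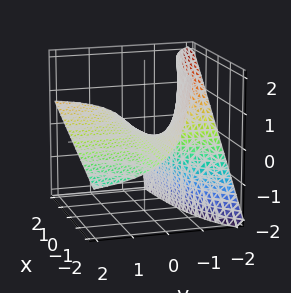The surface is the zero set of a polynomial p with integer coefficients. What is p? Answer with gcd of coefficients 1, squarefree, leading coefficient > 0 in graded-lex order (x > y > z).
Degree: the shape is more complex than any degree-1 surface, so deg p = 2.
From the visible intercepts: every point of the y-axis in the box is on the surface; every point of the x-axis in the box is on the surface; it crosses the z-axis at the gridline z = 0.
Fitting integer coefficients to these (and the overall shape) gives p.

x*y - 2*y*z - 2*z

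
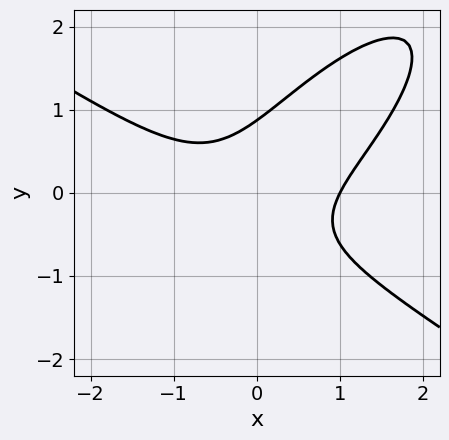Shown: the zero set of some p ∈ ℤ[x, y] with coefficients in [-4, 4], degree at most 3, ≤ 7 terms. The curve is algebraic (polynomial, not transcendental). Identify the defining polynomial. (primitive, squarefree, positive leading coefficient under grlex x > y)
2*x^3 - 3*x*y^2 + 3*y^3 - 3*x*y - 2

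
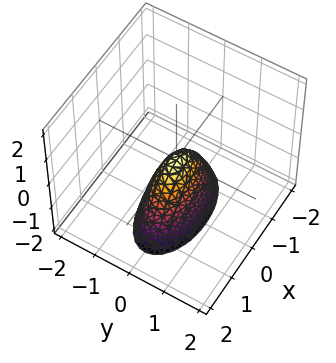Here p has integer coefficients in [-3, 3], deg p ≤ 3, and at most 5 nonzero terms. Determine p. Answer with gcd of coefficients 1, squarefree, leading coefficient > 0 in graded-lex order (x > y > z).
1. The degree is 2 — a paraboloid; a quadric.
2. Symmetries: mirror symmetry y ↦ −y ⇒ only even powers of y; it's symmetric under x → −x, forcing even powers of x.
3. Reading off the gridlines: it crosses the z-axis at the gridline z = 0; it meets the y-axis at y = 0 (among the integer gridlines); it crosses the x-axis at the gridline x = 0.
4. Together with the visible shape, these determine p as stated.

x^2 + 3*y^2 + z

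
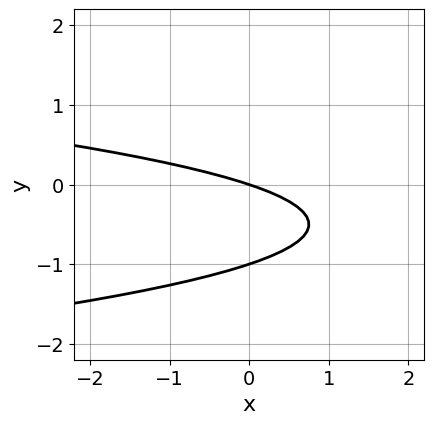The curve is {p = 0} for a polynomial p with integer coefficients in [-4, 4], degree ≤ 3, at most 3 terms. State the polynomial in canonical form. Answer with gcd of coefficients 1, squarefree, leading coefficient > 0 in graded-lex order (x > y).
3*y^2 + x + 3*y

Degree: a generic line meets the curve in up to 2 points, so deg p = 2.
Checking where it meets the axes: it crosses the x-axis at the gridline x = 0; among the integer gridlines, it crosses the y-axis at y ∈ {-1, 0}.
Matching integer coefficients to the picture gives p.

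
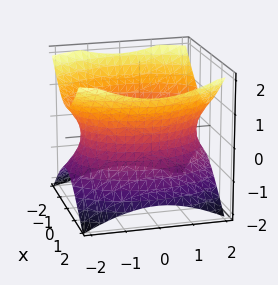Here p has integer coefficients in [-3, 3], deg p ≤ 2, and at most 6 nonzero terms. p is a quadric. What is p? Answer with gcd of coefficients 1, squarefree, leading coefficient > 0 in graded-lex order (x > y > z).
2*x^2 + y^2 - 2*z^2 - 3

1. deg p = 2.
2. Symmetries: the z ↦ −z reflection is a symmetry, so z appears only in even powers; it's symmetric under y → −y, forcing even powers of y; the x ↦ −x reflection is a symmetry, so x appears only in even powers.
3. Observable constraints: no z-intercept at any integer in the box.
4. The integer polynomial consistent with all of this is the stated p.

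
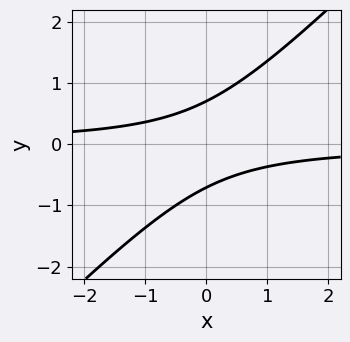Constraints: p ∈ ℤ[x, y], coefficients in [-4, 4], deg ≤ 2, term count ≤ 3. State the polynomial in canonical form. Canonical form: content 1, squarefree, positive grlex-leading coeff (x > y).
First, the degree is 2 — the shape is more complex than any degree-1 curve.
Next, observable constraints: it misses every integer gridline on the x-axis.
Finally, these observations pin down the coefficients.

2*x*y - 2*y^2 + 1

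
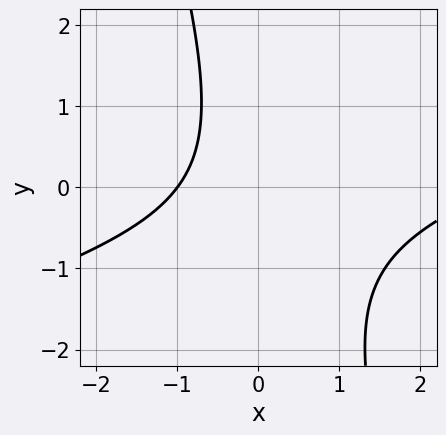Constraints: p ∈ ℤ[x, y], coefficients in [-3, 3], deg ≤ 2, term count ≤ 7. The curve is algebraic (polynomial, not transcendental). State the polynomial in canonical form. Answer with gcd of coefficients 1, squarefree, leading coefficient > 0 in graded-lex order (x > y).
x^2 - 3*x*y - y^2 - 2*x - 3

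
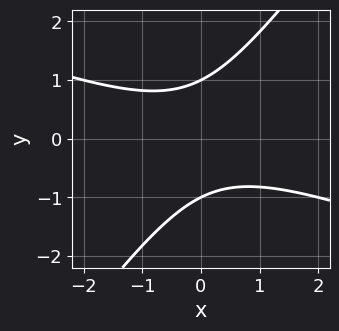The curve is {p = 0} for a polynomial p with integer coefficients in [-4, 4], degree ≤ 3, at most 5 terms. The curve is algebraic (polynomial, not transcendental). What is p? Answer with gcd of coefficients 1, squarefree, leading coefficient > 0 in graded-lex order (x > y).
1. Degree: the shape is more complex than any degree-1 curve, so deg p = 2.
2. Against the integer gridlines: among the integer gridlines, it crosses the y-axis at y ∈ {-1, 1}; it misses every integer gridline on the x-axis.
3. Together with the visible shape, these determine p as stated.

x^2 + 2*x*y - 2*y^2 + 2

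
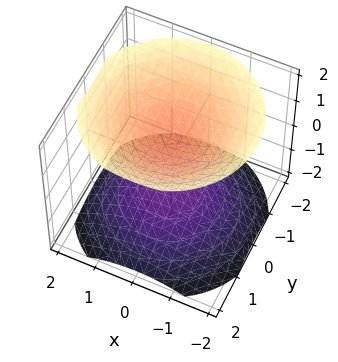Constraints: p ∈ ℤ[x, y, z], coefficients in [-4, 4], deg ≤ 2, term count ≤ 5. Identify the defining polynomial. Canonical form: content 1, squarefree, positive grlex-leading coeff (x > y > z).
(a) There are 2 components. They look like related sheets of one shape, so recover p as a whole.
(b) deg p = 2. Two sheets facing apart; a quadric.
(c) Symmetries: it's symmetric under z → −z, forcing even powers of z; rotational symmetry about the z-axis ⇒ p depends on x, y only through x² + y².
(d) Reading off the gridlines: the z-axis gridline crossings are at z ∈ {-1, 1}; it misses every integer gridline on the y-axis.
(e) These observations pin down the coefficients.

2*x^2 + 2*y^2 - 3*z^2 + 3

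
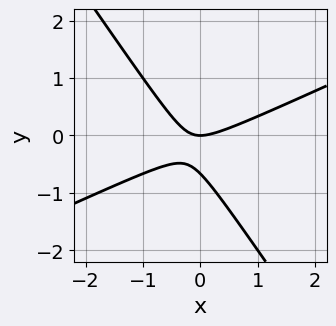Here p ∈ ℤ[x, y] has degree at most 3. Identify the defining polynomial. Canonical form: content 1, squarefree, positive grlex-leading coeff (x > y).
Degree: a generic line meets the curve in up to 2 points, so deg p = 2.
Checking where it meets the axes: it crosses the x-axis at the gridline x = 0; it meets the y-axis at y = 0 (among the integer gridlines).
Solving for integer coefficients yields p as stated.

2*x^2 - 3*x*y - 3*y^2 - 2*y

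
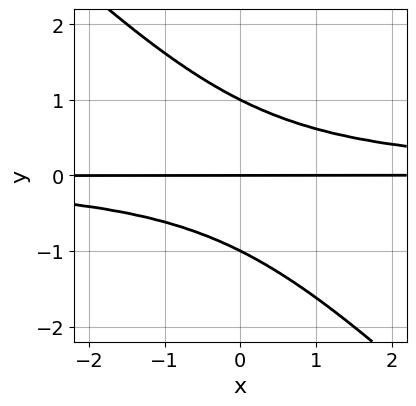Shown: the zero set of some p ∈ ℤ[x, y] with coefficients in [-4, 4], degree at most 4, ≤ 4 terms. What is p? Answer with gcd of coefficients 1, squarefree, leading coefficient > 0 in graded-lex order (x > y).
x*y^2 + y^3 - y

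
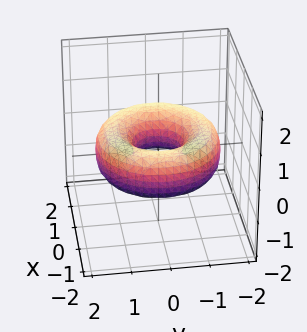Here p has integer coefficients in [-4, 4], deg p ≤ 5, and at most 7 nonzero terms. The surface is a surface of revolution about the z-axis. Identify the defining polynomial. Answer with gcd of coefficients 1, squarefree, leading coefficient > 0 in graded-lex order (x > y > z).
The degree is 4 — a generic line meets the surface in up to 4 points.
Symmetries: rotational symmetry about the z-axis ⇒ p depends on x, y only through x² + y².
From the visible intercepts: a circular section at z = 0 has radius between 0 and 1; no z-intercept at any integer in the box.
Putting this together gives p.

x^4 + 2*x^2*y^2 + y^4 - 3*x^2 - 3*y^2 + 3*z^2 + 1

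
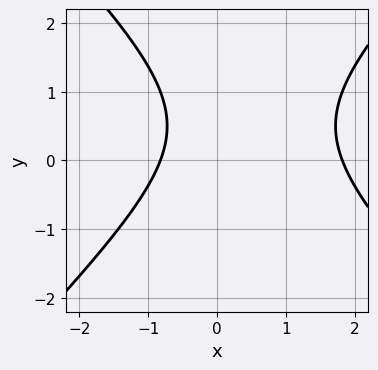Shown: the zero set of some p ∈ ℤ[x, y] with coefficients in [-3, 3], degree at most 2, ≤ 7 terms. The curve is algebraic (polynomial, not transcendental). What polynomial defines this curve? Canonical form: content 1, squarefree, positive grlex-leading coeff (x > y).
First, degree: a generic line meets the curve in up to 2 points, so deg p = 2.
Next, observable constraints: the curve avoids every integer y-axis point in the box.
Finally, solving for integer coefficients yields p as stated.

2*x^2 - 2*y^2 - 2*x + 2*y - 3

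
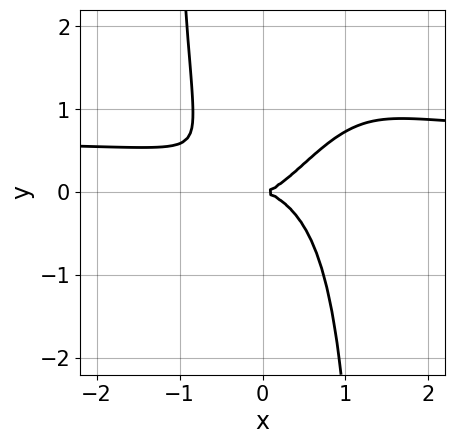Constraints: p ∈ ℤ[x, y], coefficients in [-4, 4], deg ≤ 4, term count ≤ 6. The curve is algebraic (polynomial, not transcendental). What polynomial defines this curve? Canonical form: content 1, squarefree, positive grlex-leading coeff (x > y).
3*x^3*y - x^2*y^2 - 2*x^3 - x^2*y + 2*y^2

Degree: no degree-3 curve has this shape, so deg p = 4.
Checking where it meets the axes: it crosses the y-axis at the gridline y = 0; it crosses the x-axis at the gridline x = 0.
Assembling these constraints gives the stated polynomial.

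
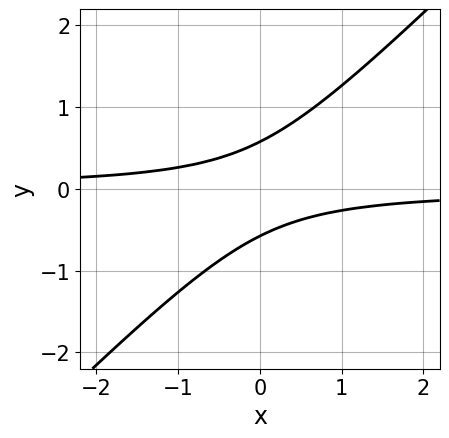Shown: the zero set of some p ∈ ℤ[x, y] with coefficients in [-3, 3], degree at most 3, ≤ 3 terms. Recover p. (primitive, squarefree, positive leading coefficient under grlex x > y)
3*x*y - 3*y^2 + 1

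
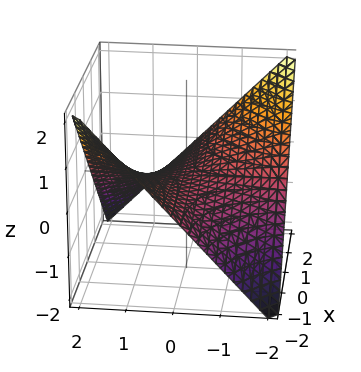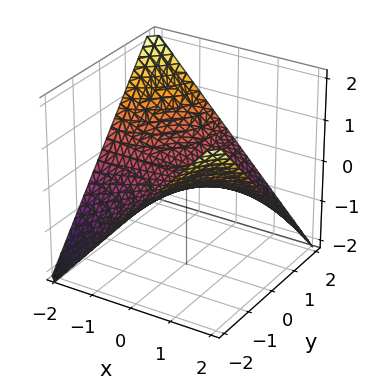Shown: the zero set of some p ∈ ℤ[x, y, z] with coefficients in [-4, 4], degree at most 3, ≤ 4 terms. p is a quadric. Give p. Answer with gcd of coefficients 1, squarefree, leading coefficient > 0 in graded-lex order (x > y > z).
(a) deg p = 2. A saddle surface; a quadric.
(b) From the axis intercepts and sections: it meets the z-axis at z = 0 (among the integer gridlines); the visible x-axis segment lies entirely on the surface.
(c) Matching integer coefficients to the picture gives p. Check: (0, -2, 0) on the y-axis lies on the surface, and p(0, -2, 0) = 0. ✓

x*y + 2*z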